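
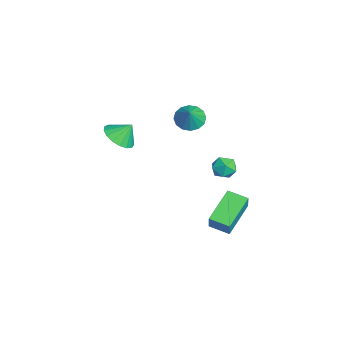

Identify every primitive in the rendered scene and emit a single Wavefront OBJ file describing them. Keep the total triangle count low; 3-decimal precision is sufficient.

v -0.252 2.477 -0.947
v 0.156 2.414 -0.08
v 0.302 3.359 -1.144
v 0.71 3.297 -0.277
v 1.19 1.403 -1.703
v 1.598 1.341 -0.836
v 1.744 2.286 -1.9
v 2.152 2.223 -1.033
v -4.209 1.214 1.988
v -3.593 1.176 1.511
v -3.531 1.106 2.872
v -3.638 1.569 1.593
v -3.835 1.867 1.781
v -4.133 1.99 2.024
v -4.451 1.905 2.258
v -4.704 1.635 2.419
v -4.825 1.252 2.465
v -4.781 0.86 2.383
v -4.583 0.562 2.195
v -4.285 0.439 1.951
v -3.967 0.524 1.718
v -3.714 0.793 1.556
v -2.402 -2.361 2.286
v -1.931 -2.972 2.731
v -2.358 -1.739 3.094
v -1.635 -2.738 2.534
v -1.514 -2.417 2.281
v -1.597 -2.084 2.029
v -1.864 -1.814 1.835
v -2.254 -1.67 1.746
v -2.679 -1.684 1.78
v -3.04 -1.853 1.93
v -3.255 -2.138 2.162
v -3.274 -2.475 2.422
v -3.094 -2.785 2.651
v -2.756 -2.999 2.797
v -2.336 -3.066 2.826
v 1.78 2.029 3.48
v 2.151 2.453 3.132
v 2.589 1.327 3.488
v 2.96 1.751 3.14
v 2.802 1.888 3.769
v 2.302 2.322 3.763
v 2.438 1.458 2.857
v 1.938 1.892 2.851
v 2.558 2.1 2.747
v 2.783 2.366 3.31
v 1.957 1.414 3.31
v 2.182 1.68 3.873
f 2 4 1
f 5 2 1
f 1 4 3
f 3 5 1
f 2 8 4
f 6 2 5
f 6 8 2
f 4 8 3
f 7 5 3
f 3 8 7
f 7 6 5
f 8 6 7
f 10 9 12
f 10 12 11
f 12 9 13
f 12 13 11
f 13 9 14
f 13 14 11
f 14 9 15
f 14 15 11
f 15 9 16
f 15 16 11
f 16 9 17
f 16 17 11
f 17 9 18
f 17 18 11
f 18 9 19
f 18 19 11
f 19 9 20
f 19 20 11
f 20 9 21
f 20 21 11
f 21 9 22
f 21 22 11
f 22 9 10
f 22 10 11
f 24 23 26
f 24 26 25
f 26 23 27
f 26 27 25
f 27 23 28
f 27 28 25
f 28 23 29
f 28 29 25
f 29 23 30
f 29 30 25
f 30 23 31
f 30 31 25
f 31 23 32
f 31 32 25
f 32 23 33
f 32 33 25
f 33 23 34
f 33 34 25
f 34 23 35
f 34 35 25
f 35 23 36
f 35 36 25
f 36 23 37
f 36 37 25
f 37 23 24
f 37 24 25
f 38 49 43
f 38 43 39
f 38 39 45
f 38 45 48
f 38 48 49
f 39 43 47
f 43 49 42
f 49 48 40
f 48 45 44
f 45 39 46
f 41 47 42
f 41 42 40
f 41 40 44
f 41 44 46
f 41 46 47
f 42 47 43
f 40 42 49
f 44 40 48
f 46 44 45
f 47 46 39



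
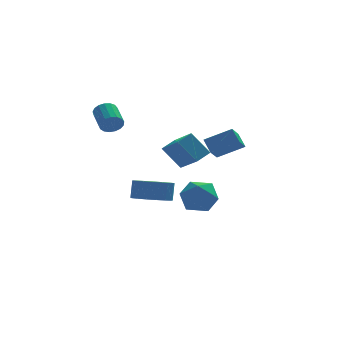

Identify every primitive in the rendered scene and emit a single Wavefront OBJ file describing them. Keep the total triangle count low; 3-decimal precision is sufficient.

v 1.827 1.864 -1.861
v 2.592 2.274 -2.657
v 1.788 0.186 -2.763
v 2.553 0.596 -3.559
v 2.902 0.406 -2.45
v 2.926 1.443 -1.893
v 1.454 1.017 -3.527
v 1.478 2.054 -2.97
v 2.362 1.751 -3.687
v 3.256 1.373 -3.021
v 1.124 1.087 -2.399
v 2.018 0.709 -1.733
v -1.017 -2.983 -1.107
v -0.079 -2.573 -1.379
v 0.076 -2.227 -0.326
v -0.863 -2.637 -0.053
v -0.405 -2.192 -1.457
v -0.25 -1.846 -0.403
v -0.871 -1.992 -1.454
v -0.716 -1.646 -0.4
v -1.371 -2.02 -1.372
v -1.216 -1.673 -0.318
v -1.79 -2.268 -1.229
v -1.635 -1.921 -0.175
v -2.032 -2.68 -1.058
v -1.877 -2.333 -0.004
v -2.041 -3.161 -0.898
v -1.887 -2.815 0.156
v -1.816 -3.602 -0.786
v -1.662 -3.256 0.267
v -1.408 -3.901 -0.748
v -1.253 -3.555 0.306
v -0.911 -3.99 -0.792
v -0.756 -3.643 0.262
v -0.437 -3.848 -0.908
v -0.283 -3.502 0.146
v -0.097 -3.508 -1.07
v 0.058 -3.162 -0.016
v 0.032 -3.048 -1.24
v 0.187 -2.702 -0.186
v 2.639 0.48 0.686
v 4.094 0.206 1.459
v 2.404 1.179 1.376
v 3.859 0.905 2.149
v 3.141 1.295 0.031
v 4.596 1.021 0.804
v 2.906 1.994 0.721
v 4.361 1.72 1.494
v 1.365 2.138 -0.901
v 1.954 0.539 0.088
v 0.434 2.589 0.384
v 1.022 0.991 1.373
v 2.158 2.669 -0.513
v 2.746 1.071 0.476
v 1.226 3.121 0.772
v 1.815 1.522 1.761
v -2.146 3.044 2.122
v -1.918 3.329 1.548
v -2.085 4.662 2.145
v -2.314 4.376 2.718
v -2.239 3.309 1.502
v -2.407 4.642 2.099
v -2.539 3.228 1.599
v -2.707 4.561 2.195
v -2.75 3.105 1.814
v -2.918 4.438 2.411
v -2.821 2.968 2.101
v -2.989 4.301 2.698
v -2.739 2.848 2.392
v -2.907 4.181 2.989
v -2.52 2.773 2.621
v -2.688 4.106 3.218
v -2.216 2.76 2.736
v -2.384 4.093 3.332
v -1.895 2.812 2.71
v -2.063 4.145 3.307
v -1.633 2.917 2.549
v -1.801 4.25 3.146
v -1.487 3.051 2.29
v -1.655 4.384 2.887
v -1.493 3.183 1.993
v -1.661 4.516 2.59
v -1.648 3.284 1.725
v -1.816 4.617 2.322
f 1 12 6
f 1 6 2
f 1 2 8
f 1 8 11
f 1 11 12
f 2 6 10
f 6 12 5
f 12 11 3
f 11 8 7
f 8 2 9
f 4 10 5
f 4 5 3
f 4 3 7
f 4 7 9
f 4 9 10
f 5 10 6
f 3 5 12
f 7 3 11
f 9 7 8
f 10 9 2
f 14 13 17
f 14 17 15
f 15 17 18
f 15 18 16
f 17 13 19
f 17 19 18
f 18 19 20
f 18 20 16
f 19 13 21
f 19 21 20
f 20 21 22
f 20 22 16
f 21 13 23
f 21 23 22
f 22 23 24
f 22 24 16
f 23 13 25
f 23 25 24
f 24 25 26
f 24 26 16
f 25 13 27
f 25 27 26
f 26 27 28
f 26 28 16
f 27 13 29
f 27 29 28
f 28 29 30
f 28 30 16
f 29 13 31
f 29 31 30
f 30 31 32
f 30 32 16
f 31 13 33
f 31 33 32
f 32 33 34
f 32 34 16
f 33 13 35
f 33 35 34
f 34 35 36
f 34 36 16
f 35 13 37
f 35 37 36
f 36 37 38
f 36 38 16
f 37 13 39
f 37 39 38
f 38 39 40
f 38 40 16
f 39 13 14
f 39 14 40
f 40 14 15
f 40 15 16
f 42 44 41
f 45 42 41
f 41 44 43
f 43 45 41
f 42 48 44
f 46 42 45
f 46 48 42
f 44 48 43
f 47 45 43
f 43 48 47
f 47 46 45
f 48 46 47
f 50 52 49
f 53 50 49
f 49 52 51
f 51 53 49
f 50 56 52
f 54 50 53
f 54 56 50
f 52 56 51
f 55 53 51
f 51 56 55
f 55 54 53
f 56 54 55
f 58 57 61
f 58 61 59
f 59 61 62
f 59 62 60
f 61 57 63
f 61 63 62
f 62 63 64
f 62 64 60
f 63 57 65
f 63 65 64
f 64 65 66
f 64 66 60
f 65 57 67
f 65 67 66
f 66 67 68
f 66 68 60
f 67 57 69
f 67 69 68
f 68 69 70
f 68 70 60
f 69 57 71
f 69 71 70
f 70 71 72
f 70 72 60
f 71 57 73
f 71 73 72
f 72 73 74
f 72 74 60
f 73 57 75
f 73 75 74
f 74 75 76
f 74 76 60
f 75 57 77
f 75 77 76
f 76 77 78
f 76 78 60
f 77 57 79
f 77 79 78
f 78 79 80
f 78 80 60
f 79 57 81
f 79 81 80
f 80 81 82
f 80 82 60
f 81 57 83
f 81 83 82
f 82 83 84
f 82 84 60
f 83 57 58
f 83 58 84
f 84 58 59
f 84 59 60



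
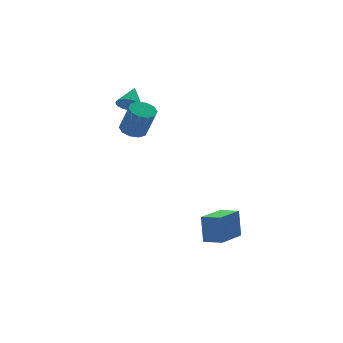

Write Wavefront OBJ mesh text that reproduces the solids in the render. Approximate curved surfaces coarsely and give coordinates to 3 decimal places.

v -0.045 1.639 3.252
v 0.454 1.312 3.129
v 0.565 2.301 3.968
v 0.467 1.481 2.961
v 0.402 1.674 2.839
v 0.269 1.862 2.779
v 0.087 2.016 2.791
v -0.114 2.112 2.873
v -0.305 2.137 3.013
v -0.456 2.086 3.19
v -0.545 1.967 3.376
v -0.558 1.798 3.543
v -0.492 1.604 3.666
v -0.359 1.417 3.725
v -0.178 1.263 3.713
v 0.023 1.166 3.631
v 0.214 1.141 3.491
v 0.366 1.193 3.314
v -0.418 0.434 2.254
v -0.068 -0.045 1.989
v 0.109 -0.673 3.362
v -0.242 -0.194 3.626
v 0.184 0.251 2.092
v 0.361 -0.378 3.465
v 0.206 0.617 2.257
v 0.382 -0.012 3.63
v -0.011 0.913 2.42
v 0.165 0.284 3.793
v -0.383 1.026 2.52
v -0.207 0.398 3.893
v -0.769 0.913 2.518
v -0.592 0.285 3.891
v -1.021 0.618 2.415
v -0.844 -0.011 3.788
v -1.042 0.252 2.25
v -0.866 -0.377 3.623
v -0.825 -0.044 2.087
v -0.649 -0.673 3.46
v -0.453 -0.158 1.987
v -0.277 -0.786 3.36
v 1.107 -4.952 -2.715
v 1.167 -4.632 -1.395
v 0.587 -4.221 -2.869
v 0.647 -3.901 -1.548
v 2.533 -3.999 -3.012
v 2.593 -3.679 -1.691
v 2.013 -3.268 -3.165
v 2.073 -2.948 -1.845
f 2 1 4
f 2 4 3
f 4 1 5
f 4 5 3
f 5 1 6
f 5 6 3
f 6 1 7
f 6 7 3
f 7 1 8
f 7 8 3
f 8 1 9
f 8 9 3
f 9 1 10
f 9 10 3
f 10 1 11
f 10 11 3
f 11 1 12
f 11 12 3
f 12 1 13
f 12 13 3
f 13 1 14
f 13 14 3
f 14 1 15
f 14 15 3
f 15 1 16
f 15 16 3
f 16 1 17
f 16 17 3
f 17 1 18
f 17 18 3
f 18 1 2
f 18 2 3
f 20 19 23
f 20 23 21
f 21 23 24
f 21 24 22
f 23 19 25
f 23 25 24
f 24 25 26
f 24 26 22
f 25 19 27
f 25 27 26
f 26 27 28
f 26 28 22
f 27 19 29
f 27 29 28
f 28 29 30
f 28 30 22
f 29 19 31
f 29 31 30
f 30 31 32
f 30 32 22
f 31 19 33
f 31 33 32
f 32 33 34
f 32 34 22
f 33 19 35
f 33 35 34
f 34 35 36
f 34 36 22
f 35 19 37
f 35 37 36
f 36 37 38
f 36 38 22
f 37 19 39
f 37 39 38
f 38 39 40
f 38 40 22
f 39 19 20
f 39 20 40
f 40 20 21
f 40 21 22
f 42 44 41
f 45 42 41
f 41 44 43
f 43 45 41
f 42 48 44
f 46 42 45
f 46 48 42
f 44 48 43
f 47 45 43
f 43 48 47
f 47 46 45
f 48 46 47



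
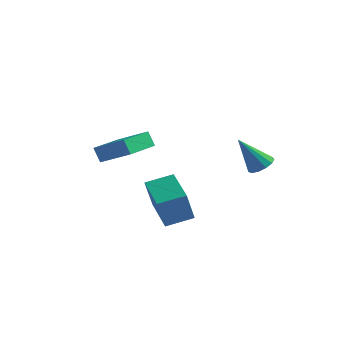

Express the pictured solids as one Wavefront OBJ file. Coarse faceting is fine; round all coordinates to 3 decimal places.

v 3.334 1.818 -0.502
v 3.816 1.254 -0.34
v 2.266 1.402 1.222
v 3.976 1.605 -0.156
v 3.932 2.025 -0.082
v 3.698 2.379 -0.141
v 3.349 2.555 -0.315
v 2.994 2.497 -0.548
v 2.748 2.223 -0.767
v 2.687 1.821 -0.902
v 2.832 1.418 -0.909
v 3.136 1.142 -0.788
v 3.503 1.081 -0.575
v -0.117 -3.349 -1.479
v -0.283 -3.883 0.222
v 0.983 -2.485 -1.101
v 0.818 -3.018 0.6
v 1.242 -4.922 -1.84
v 1.077 -5.455 -0.139
v 2.343 -4.057 -1.462
v 2.177 -4.591 0.239
v -3.05 -2.93 0.573
v -3.484 -2.758 1.366
v -2.703 -0.944 0.332
v -3.137 -0.772 1.125
v -1.363 -3.108 1.535
v -1.797 -2.936 2.328
v -1.016 -1.122 1.294
v -1.45 -0.95 2.087
f 2 1 4
f 2 4 3
f 4 1 5
f 4 5 3
f 5 1 6
f 5 6 3
f 6 1 7
f 6 7 3
f 7 1 8
f 7 8 3
f 8 1 9
f 8 9 3
f 9 1 10
f 9 10 3
f 10 1 11
f 10 11 3
f 11 1 12
f 11 12 3
f 12 1 13
f 12 13 3
f 13 1 2
f 13 2 3
f 15 17 14
f 18 15 14
f 14 17 16
f 16 18 14
f 15 21 17
f 19 15 18
f 19 21 15
f 17 21 16
f 20 18 16
f 16 21 20
f 20 19 18
f 21 19 20
f 23 25 22
f 26 23 22
f 22 25 24
f 24 26 22
f 23 29 25
f 27 23 26
f 27 29 23
f 25 29 24
f 28 26 24
f 24 29 28
f 28 27 26
f 29 27 28



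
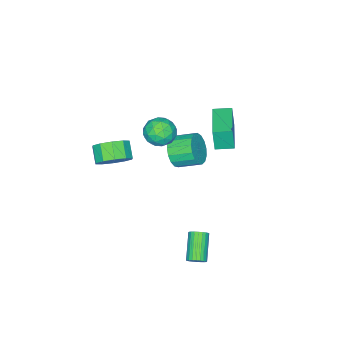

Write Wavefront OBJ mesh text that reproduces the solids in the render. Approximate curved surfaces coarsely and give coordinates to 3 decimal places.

v 1.574 4.334 -2.978
v 1.824 4.501 -2.579
v 0.757 3.813 -1.622
v 0.506 3.646 -2.022
v 1.7 4.649 -2.611
v 0.633 3.961 -1.654
v 1.557 4.748 -2.699
v 0.49 4.06 -1.742
v 1.417 4.785 -2.829
v 0.35 4.097 -1.872
v 1.3 4.753 -2.982
v 0.233 4.065 -2.025
v 1.225 4.657 -3.135
v 0.158 3.969 -2.178
v 1.203 4.512 -3.264
v 0.136 3.824 -2.307
v 1.238 4.34 -3.349
v 0.171 3.652 -2.392
v 1.323 4.167 -3.378
v 0.256 3.479 -2.421
v 1.447 4.019 -3.346
v 0.38 3.331 -2.389
v 1.59 3.92 -3.258
v 0.523 3.232 -2.301
v 1.73 3.883 -3.128
v 0.663 3.195 -2.171
v 1.847 3.915 -2.975
v 0.78 3.227 -2.018
v 1.922 4.011 -2.822
v 0.855 3.323 -1.865
v 1.944 4.156 -2.693
v 0.877 3.468 -1.736
v 1.909 4.328 -2.608
v 0.842 3.64 -1.651
v -3.051 1.865 2.682
v -3.044 1.72 3.934
v -3.625 2.616 2.772
v -3.618 2.472 4.024
v -1.402 3.108 2.816
v -1.395 2.964 4.068
v -1.976 3.86 2.906
v -1.969 3.715 4.158
v 1.167 -1.025 1.352
v 1.914 -1.059 1.922
v 1.4 -1.67 2.558
v 0.653 -1.635 1.988
v 1.583 -0.61 2.086
v 1.07 -1.221 2.722
v 1.094 -0.32 1.97
v 0.58 -0.93 2.606
v 0.632 -0.299 1.618
v 0.119 -0.909 2.254
v 0.374 -0.555 1.164
v -0.139 -1.165 1.8
v 0.42 -0.99 0.782
v -0.094 -1.601 1.418
v 0.75 -1.439 0.618
v 0.237 -2.05 1.254
v 1.24 -1.73 0.734
v 0.726 -2.34 1.37
v 1.701 -1.751 1.086
v 1.188 -2.361 1.722
v 1.959 -1.495 1.54
v 1.446 -2.105 2.176
v 0.136 1.707 3.889
v 0.657 1.13 3.493
v -0.657 0.65 4.387
v -0.136 0.073 3.991
v 0.16 0.532 4.672
v 0.65 1.185 4.364
v -0.65 0.595 3.516
v -0.16 1.248 3.208
v 0.171 0.442 3.263
v 0.671 0.403 3.977
v -0.671 1.377 3.903
v -0.171 1.338 4.617
v 0.466 1.511 3.647
v -0.466 0.269 4.233
v -0.292 0.539 4.633
v 0.014 0.199 4.4
v 0.462 1.544 4.159
v 0.768 1.204 3.926
v 0.476 0.853 4.619
v -0.768 0.576 3.954
v -0.462 0.236 3.721
v -0.014 1.581 3.48
v 0.292 1.241 3.247
v -0.476 0.927 3.261
v 0.487 0.768 3.279
v 0.021 0.146 3.572
v -0.281 0.453 3.293
v 0.007 0.837 3.112
v 0.781 0.745 3.699
v 0.315 0.124 3.992
v 0.488 0.394 4.392
v 0.777 0.778 4.211
v 0.495 0.341 3.563
v -0.315 1.656 3.888
v -0.781 1.035 4.181
v -0.777 1.002 3.669
v -0.488 1.386 3.488
v -0.021 1.634 4.308
v -0.487 1.012 4.601
v -0.007 0.943 4.768
v 0.281 1.327 4.587
v -0.495 1.439 4.317
v -1.674 0.496 0.847
v -1.309 0.984 0.158
v -1.821 2.052 0.643
v -2.186 1.564 1.333
v -1.705 0.864 0.005
v -2.216 1.932 0.49
v -2.093 0.66 0.045
v -2.604 1.728 0.53
v -2.385 0.419 0.268
v -2.897 1.487 0.754
v -2.514 0.195 0.625
v -3.026 1.263 1.11
v -2.451 0.04 1.032
v -2.963 1.108 1.518
v -2.21 -0.011 1.397
v -2.722 1.057 1.883
v -1.846 0.055 1.636
v -2.358 1.123 2.122
v -1.443 0.222 1.694
v -1.955 1.29 2.18
v -1.093 0.451 1.559
v -1.604 1.519 2.044
v -0.875 0.691 1.26
v -1.387 1.759 1.745
v -0.841 0.886 0.867
v -1.353 1.954 1.352
v -0.998 0.992 0.469
v -1.51 2.06 0.954
f 2 1 5
f 2 5 3
f 3 5 6
f 3 6 4
f 5 1 7
f 5 7 6
f 6 7 8
f 6 8 4
f 7 1 9
f 7 9 8
f 8 9 10
f 8 10 4
f 9 1 11
f 9 11 10
f 10 11 12
f 10 12 4
f 11 1 13
f 11 13 12
f 12 13 14
f 12 14 4
f 13 1 15
f 13 15 14
f 14 15 16
f 14 16 4
f 15 1 17
f 15 17 16
f 16 17 18
f 16 18 4
f 17 1 19
f 17 19 18
f 18 19 20
f 18 20 4
f 19 1 21
f 19 21 20
f 20 21 22
f 20 22 4
f 21 1 23
f 21 23 22
f 22 23 24
f 22 24 4
f 23 1 25
f 23 25 24
f 24 25 26
f 24 26 4
f 25 1 27
f 25 27 26
f 26 27 28
f 26 28 4
f 27 1 29
f 27 29 28
f 28 29 30
f 28 30 4
f 29 1 31
f 29 31 30
f 30 31 32
f 30 32 4
f 31 1 33
f 31 33 32
f 32 33 34
f 32 34 4
f 33 1 2
f 33 2 34
f 34 2 3
f 34 3 4
f 36 38 35
f 39 36 35
f 35 38 37
f 37 39 35
f 36 42 38
f 40 36 39
f 40 42 36
f 38 42 37
f 41 39 37
f 37 42 41
f 41 40 39
f 42 40 41
f 44 43 47
f 44 47 45
f 45 47 48
f 45 48 46
f 47 43 49
f 47 49 48
f 48 49 50
f 48 50 46
f 49 43 51
f 49 51 50
f 50 51 52
f 50 52 46
f 51 43 53
f 51 53 52
f 52 53 54
f 52 54 46
f 53 43 55
f 53 55 54
f 54 55 56
f 54 56 46
f 55 43 57
f 55 57 56
f 56 57 58
f 56 58 46
f 57 43 59
f 57 59 58
f 58 59 60
f 58 60 46
f 59 43 61
f 59 61 60
f 60 61 62
f 60 62 46
f 61 43 63
f 61 63 62
f 62 63 64
f 62 64 46
f 63 43 44
f 63 44 64
f 64 44 45
f 64 45 46
f 65 102 81
f 102 76 105
f 81 105 70
f 102 105 81
f 65 81 77
f 81 70 82
f 77 82 66
f 81 82 77
f 65 77 86
f 77 66 87
f 86 87 72
f 77 87 86
f 65 86 98
f 86 72 101
f 98 101 75
f 86 101 98
f 65 98 102
f 98 75 106
f 102 106 76
f 98 106 102
f 66 82 93
f 82 70 96
f 93 96 74
f 82 96 93
f 70 105 83
f 105 76 104
f 83 104 69
f 105 104 83
f 76 106 103
f 106 75 99
f 103 99 67
f 106 99 103
f 75 101 100
f 101 72 88
f 100 88 71
f 101 88 100
f 72 87 92
f 87 66 89
f 92 89 73
f 87 89 92
f 68 94 80
f 94 74 95
f 80 95 69
f 94 95 80
f 68 80 78
f 80 69 79
f 78 79 67
f 80 79 78
f 68 78 85
f 78 67 84
f 85 84 71
f 78 84 85
f 68 85 90
f 85 71 91
f 90 91 73
f 85 91 90
f 68 90 94
f 90 73 97
f 94 97 74
f 90 97 94
f 69 95 83
f 95 74 96
f 83 96 70
f 95 96 83
f 67 79 103
f 79 69 104
f 103 104 76
f 79 104 103
f 71 84 100
f 84 67 99
f 100 99 75
f 84 99 100
f 73 91 92
f 91 71 88
f 92 88 72
f 91 88 92
f 74 97 93
f 97 73 89
f 93 89 66
f 97 89 93
f 108 107 111
f 108 111 109
f 109 111 112
f 109 112 110
f 111 107 113
f 111 113 112
f 112 113 114
f 112 114 110
f 113 107 115
f 113 115 114
f 114 115 116
f 114 116 110
f 115 107 117
f 115 117 116
f 116 117 118
f 116 118 110
f 117 107 119
f 117 119 118
f 118 119 120
f 118 120 110
f 119 107 121
f 119 121 120
f 120 121 122
f 120 122 110
f 121 107 123
f 121 123 122
f 122 123 124
f 122 124 110
f 123 107 125
f 123 125 124
f 124 125 126
f 124 126 110
f 125 107 127
f 125 127 126
f 126 127 128
f 126 128 110
f 127 107 129
f 127 129 128
f 128 129 130
f 128 130 110
f 129 107 131
f 129 131 130
f 130 131 132
f 130 132 110
f 131 107 133
f 131 133 132
f 132 133 134
f 132 134 110
f 133 107 108
f 133 108 134
f 134 108 109
f 134 109 110



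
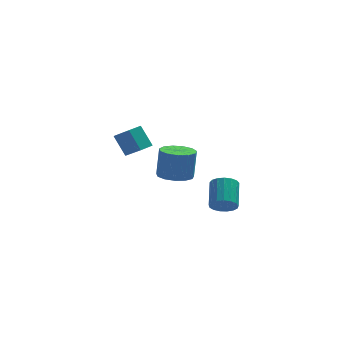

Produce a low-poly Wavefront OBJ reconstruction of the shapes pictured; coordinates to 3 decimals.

v -3.276 2.084 -3.553
v -3.811 2.806 -2.415
v -4.01 2.974 -4.463
v -4.546 3.696 -3.325
v -2.594 2.624 -3.575
v -3.13 3.346 -2.437
v -3.329 3.514 -4.485
v -3.864 4.236 -3.347
v -1.751 -0.004 -4.379
v -0.923 -0.546 -4.36
v -0.721 -0.179 -2.682
v -1.549 0.364 -2.701
v -0.768 -0.027 -4.493
v -0.566 0.34 -2.814
v -0.925 0.5 -4.589
v -0.723 0.867 -2.91
v -1.344 0.867 -4.619
v -1.142 1.234 -2.94
v -1.893 0.957 -4.572
v -1.69 1.324 -2.894
v -2.396 0.743 -4.465
v -2.194 1.11 -2.786
v -2.695 0.291 -4.33
v -2.493 0.658 -2.651
v -2.694 -0.254 -4.211
v -2.492 0.113 -2.532
v -2.394 -0.719 -4.145
v -2.192 -0.352 -2.467
v -1.89 -0.958 -4.154
v -1.687 -0.59 -2.475
v -1.341 -0.893 -4.234
v -1.139 -0.526 -2.556
v 0.129 -4.062 -4.247
v 0.365 -3.738 -4.881
v 0.627 -2.374 -4.087
v 0.391 -2.698 -3.453
v 0.012 -3.673 -4.877
v 0.274 -2.309 -4.083
v -0.314 -3.696 -4.729
v -0.052 -2.332 -3.935
v -0.538 -3.804 -4.471
v -0.277 -2.44 -3.676
v -0.61 -3.97 -4.161
v -0.349 -2.606 -3.367
v -0.512 -4.158 -3.871
v -0.251 -2.794 -3.077
v -0.268 -4.324 -3.667
v -0.006 -2.96 -2.873
v 0.068 -4.429 -3.596
v 0.329 -3.065 -2.802
v 0.418 -4.451 -3.674
v 0.679 -3.087 -2.88
v 0.701 -4.383 -3.884
v 0.963 -3.019 -3.089
v 0.854 -4.242 -4.176
v 1.115 -2.878 -3.382
v 0.84 -4.06 -4.485
v 1.102 -2.696 -3.691
v 0.664 -3.878 -4.74
v 0.926 -2.514 -3.945
f 2 4 1
f 5 2 1
f 1 4 3
f 3 5 1
f 2 8 4
f 6 2 5
f 6 8 2
f 4 8 3
f 7 5 3
f 3 8 7
f 7 6 5
f 8 6 7
f 10 9 13
f 10 13 11
f 11 13 14
f 11 14 12
f 13 9 15
f 13 15 14
f 14 15 16
f 14 16 12
f 15 9 17
f 15 17 16
f 16 17 18
f 16 18 12
f 17 9 19
f 17 19 18
f 18 19 20
f 18 20 12
f 19 9 21
f 19 21 20
f 20 21 22
f 20 22 12
f 21 9 23
f 21 23 22
f 22 23 24
f 22 24 12
f 23 9 25
f 23 25 24
f 24 25 26
f 24 26 12
f 25 9 27
f 25 27 26
f 26 27 28
f 26 28 12
f 27 9 29
f 27 29 28
f 28 29 30
f 28 30 12
f 29 9 31
f 29 31 30
f 30 31 32
f 30 32 12
f 31 9 10
f 31 10 32
f 32 10 11
f 32 11 12
f 34 33 37
f 34 37 35
f 35 37 38
f 35 38 36
f 37 33 39
f 37 39 38
f 38 39 40
f 38 40 36
f 39 33 41
f 39 41 40
f 40 41 42
f 40 42 36
f 41 33 43
f 41 43 42
f 42 43 44
f 42 44 36
f 43 33 45
f 43 45 44
f 44 45 46
f 44 46 36
f 45 33 47
f 45 47 46
f 46 47 48
f 46 48 36
f 47 33 49
f 47 49 48
f 48 49 50
f 48 50 36
f 49 33 51
f 49 51 50
f 50 51 52
f 50 52 36
f 51 33 53
f 51 53 52
f 52 53 54
f 52 54 36
f 53 33 55
f 53 55 54
f 54 55 56
f 54 56 36
f 55 33 57
f 55 57 56
f 56 57 58
f 56 58 36
f 57 33 59
f 57 59 58
f 58 59 60
f 58 60 36
f 59 33 34
f 59 34 60
f 60 34 35
f 60 35 36



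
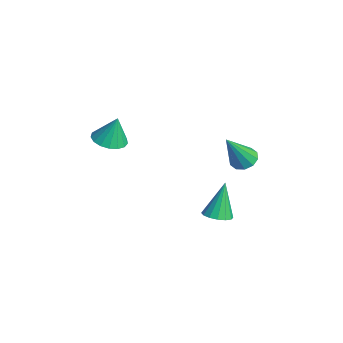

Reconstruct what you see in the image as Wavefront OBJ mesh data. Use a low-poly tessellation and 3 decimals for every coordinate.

v 1.829 1.058 -4.494
v 2.254 0.533 -4.217
v 1.351 1.602 -2.726
v 2.48 0.834 -4.249
v 2.531 1.196 -4.346
v 2.394 1.52 -4.483
v 2.105 1.721 -4.623
v 1.743 1.743 -4.728
v 1.404 1.582 -4.77
v 1.179 1.281 -4.738
v 1.128 0.919 -4.641
v 1.264 0.595 -4.504
v 1.553 0.394 -4.364
v 1.915 0.372 -4.259
v 0.785 -3.617 1.066
v 1.44 -3.129 0.868
v 0.935 -3.263 2.434
v 1.124 -2.882 0.839
v 0.73 -2.804 0.862
v 0.349 -2.911 0.932
v 0.068 -3.181 1.032
v -0.049 -3.55 1.141
v 0.025 -3.934 1.232
v 0.273 -4.246 1.285
v 0.639 -4.414 1.289
v 1.038 -4.399 1.241
v 1.379 -4.205 1.153
v 1.584 -3.876 1.046
v 1.606 -3.488 0.943
v 1.507 2.404 -1.161
v 2.176 2.602 -1.214
v 1.953 1.376 0.661
v 1.964 2.906 -0.99
v 1.578 3.018 -0.832
v 1.164 2.896 -0.8
v 0.881 2.586 -0.905
v 0.837 2.207 -1.109
v 1.049 1.903 -1.332
v 1.436 1.791 -1.49
v 1.85 1.913 -1.523
v 2.133 2.223 -1.417
f 2 1 4
f 2 4 3
f 4 1 5
f 4 5 3
f 5 1 6
f 5 6 3
f 6 1 7
f 6 7 3
f 7 1 8
f 7 8 3
f 8 1 9
f 8 9 3
f 9 1 10
f 9 10 3
f 10 1 11
f 10 11 3
f 11 1 12
f 11 12 3
f 12 1 13
f 12 13 3
f 13 1 14
f 13 14 3
f 14 1 2
f 14 2 3
f 16 15 18
f 16 18 17
f 18 15 19
f 18 19 17
f 19 15 20
f 19 20 17
f 20 15 21
f 20 21 17
f 21 15 22
f 21 22 17
f 22 15 23
f 22 23 17
f 23 15 24
f 23 24 17
f 24 15 25
f 24 25 17
f 25 15 26
f 25 26 17
f 26 15 27
f 26 27 17
f 27 15 28
f 27 28 17
f 28 15 29
f 28 29 17
f 29 15 16
f 29 16 17
f 31 30 33
f 31 33 32
f 33 30 34
f 33 34 32
f 34 30 35
f 34 35 32
f 35 30 36
f 35 36 32
f 36 30 37
f 36 37 32
f 37 30 38
f 37 38 32
f 38 30 39
f 38 39 32
f 39 30 40
f 39 40 32
f 40 30 41
f 40 41 32
f 41 30 31
f 41 31 32



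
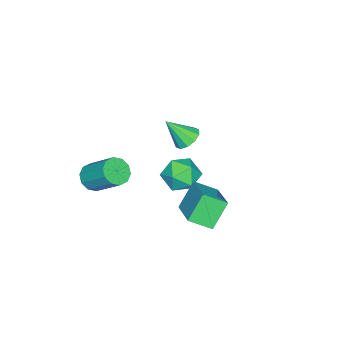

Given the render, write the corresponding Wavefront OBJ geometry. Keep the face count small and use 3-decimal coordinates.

v 2.53 -2.661 -1.498
v 3.028 -3.088 -1.094
v 3.228 -1.685 0.142
v 2.73 -1.259 -0.262
v 3.275 -2.839 -1.416
v 3.474 -1.436 -0.181
v 3.237 -2.523 -1.769
v 3.437 -1.12 -0.534
v 2.93 -2.259 -2.019
v 3.129 -0.856 -0.783
v 2.469 -2.149 -2.069
v 2.668 -0.746 -0.834
v 2.032 -2.235 -1.902
v 2.232 -0.832 -0.666
v 1.786 -2.484 -1.579
v 1.985 -1.081 -0.344
v 1.823 -2.8 -1.226
v 2.023 -1.397 0.009
v 2.131 -3.064 -0.977
v 2.33 -1.661 0.259
v 2.592 -3.174 -0.926
v 2.791 -1.771 0.309
v -2.477 0.274 -3.856
v -1.893 -0.002 -3
v -1.947 -1.158 -4.68
v -1.363 -1.434 -3.824
v -2.434 -1.459 -3.773
v -2.761 -0.573 -3.264
v -1.079 -0.587 -4.416
v -1.406 0.299 -3.907
v -1.029 -0.534 -3.346
v -1.866 -1.073 -2.949
v -1.974 -0.087 -4.731
v -2.811 -0.626 -4.334
v 0.819 1.313 1.774
v 1.484 1.331 1.525
v 1.281 0.447 2.946
v 1.431 1.672 1.797
v 1.145 1.875 2.06
v 0.734 1.864 2.214
v 0.356 1.643 2.199
v 0.154 1.295 2.022
v 0.206 0.955 1.75
v 0.492 0.752 1.487
v 0.903 0.763 1.333
v 1.282 0.984 1.348
v 1.392 1.963 -0.597
v 2.865 3.278 0.252
v 0.869 2.924 -1.18
v 2.342 4.24 -0.331
v 2.318 1.72 -1.829
v 3.791 3.036 -0.98
v 1.795 2.682 -2.412
v 3.268 3.997 -1.563
f 2 1 5
f 2 5 3
f 3 5 6
f 3 6 4
f 5 1 7
f 5 7 6
f 6 7 8
f 6 8 4
f 7 1 9
f 7 9 8
f 8 9 10
f 8 10 4
f 9 1 11
f 9 11 10
f 10 11 12
f 10 12 4
f 11 1 13
f 11 13 12
f 12 13 14
f 12 14 4
f 13 1 15
f 13 15 14
f 14 15 16
f 14 16 4
f 15 1 17
f 15 17 16
f 16 17 18
f 16 18 4
f 17 1 19
f 17 19 18
f 18 19 20
f 18 20 4
f 19 1 21
f 19 21 20
f 20 21 22
f 20 22 4
f 21 1 2
f 21 2 22
f 22 2 3
f 22 3 4
f 23 34 28
f 23 28 24
f 23 24 30
f 23 30 33
f 23 33 34
f 24 28 32
f 28 34 27
f 34 33 25
f 33 30 29
f 30 24 31
f 26 32 27
f 26 27 25
f 26 25 29
f 26 29 31
f 26 31 32
f 27 32 28
f 25 27 34
f 29 25 33
f 31 29 30
f 32 31 24
f 36 35 38
f 36 38 37
f 38 35 39
f 38 39 37
f 39 35 40
f 39 40 37
f 40 35 41
f 40 41 37
f 41 35 42
f 41 42 37
f 42 35 43
f 42 43 37
f 43 35 44
f 43 44 37
f 44 35 45
f 44 45 37
f 45 35 46
f 45 46 37
f 46 35 36
f 46 36 37
f 48 50 47
f 51 48 47
f 47 50 49
f 49 51 47
f 48 54 50
f 52 48 51
f 52 54 48
f 50 54 49
f 53 51 49
f 49 54 53
f 53 52 51
f 54 52 53



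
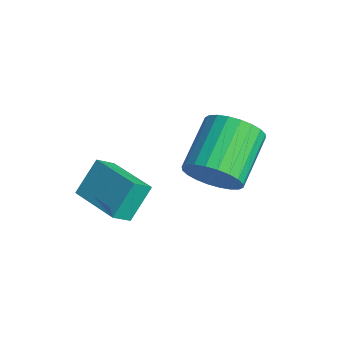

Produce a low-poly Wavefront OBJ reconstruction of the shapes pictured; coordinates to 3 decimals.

v 2.257 -1.786 1.34
v 3.046 -1.605 2.025
v 1.812 -0.154 3.064
v 1.023 -0.334 2.38
v 3.128 -1.326 1.732
v 1.894 0.126 2.771
v 3.077 -1.116 1.379
v 1.844 0.336 2.418
v 2.902 -1.008 1.02
v 1.668 0.443 2.059
v 2.628 -1.019 0.71
v 1.395 0.433 1.749
v 2.298 -1.146 0.496
v 1.064 0.305 1.535
v 1.962 -1.371 0.411
v 0.728 0.08 1.45
v 1.67 -1.659 0.467
v 0.436 -0.208 1.506
v 1.468 -1.966 0.656
v 0.234 -0.515 1.695
v 1.386 -2.246 0.949
v 0.152 -0.794 1.988
v 1.436 -2.456 1.302
v 0.203 -1.004 2.341
v 1.612 -2.563 1.661
v 0.378 -1.112 2.7
v 1.885 -2.553 1.971
v 0.652 -1.101 3.01
v 2.216 -2.425 2.185
v 0.982 -0.974 3.224
v 2.552 -2.2 2.27
v 1.318 -0.749 3.309
v 2.844 -1.912 2.214
v 1.61 -0.461 3.253
v -1.407 -5.031 -1.133
v -1.686 -4.114 0.059
v -1.553 -4.328 -1.708
v -1.833 -3.411 -0.516
v 0.553 -4.549 -1.044
v 0.273 -3.632 0.148
v 0.406 -3.846 -1.619
v 0.127 -2.929 -0.427
f 2 1 5
f 2 5 3
f 3 5 6
f 3 6 4
f 5 1 7
f 5 7 6
f 6 7 8
f 6 8 4
f 7 1 9
f 7 9 8
f 8 9 10
f 8 10 4
f 9 1 11
f 9 11 10
f 10 11 12
f 10 12 4
f 11 1 13
f 11 13 12
f 12 13 14
f 12 14 4
f 13 1 15
f 13 15 14
f 14 15 16
f 14 16 4
f 15 1 17
f 15 17 16
f 16 17 18
f 16 18 4
f 17 1 19
f 17 19 18
f 18 19 20
f 18 20 4
f 19 1 21
f 19 21 20
f 20 21 22
f 20 22 4
f 21 1 23
f 21 23 22
f 22 23 24
f 22 24 4
f 23 1 25
f 23 25 24
f 24 25 26
f 24 26 4
f 25 1 27
f 25 27 26
f 26 27 28
f 26 28 4
f 27 1 29
f 27 29 28
f 28 29 30
f 28 30 4
f 29 1 31
f 29 31 30
f 30 31 32
f 30 32 4
f 31 1 33
f 31 33 32
f 32 33 34
f 32 34 4
f 33 1 2
f 33 2 34
f 34 2 3
f 34 3 4
f 36 38 35
f 39 36 35
f 35 38 37
f 37 39 35
f 36 42 38
f 40 36 39
f 40 42 36
f 38 42 37
f 41 39 37
f 37 42 41
f 41 40 39
f 42 40 41



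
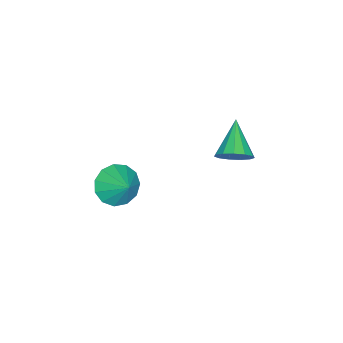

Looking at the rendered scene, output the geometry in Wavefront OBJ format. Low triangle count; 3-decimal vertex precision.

v 0.553 -3.708 -1.39
v 1.157 -3.523 -2.003
v 1.087 -2.932 -0.63
v 0.785 -3.201 -2.071
v 0.34 -3.041 -1.922
v -0.037 -3.092 -1.605
v -0.227 -3.339 -1.219
v -0.169 -3.703 -0.887
v 0.118 -4.069 -0.715
v 0.543 -4.32 -0.757
v 0.972 -4.377 -1
v 1.268 -4.222 -1.367
v 1.336 -3.903 -1.741
v 0.555 0.813 2.548
v 0.9 0.946 3.131
v -0.615 0.327 3.352
v 0.705 1.27 3.043
v 0.462 1.45 2.798
v 0.248 1.427 2.474
v 0.132 1.21 2.173
v 0.15 0.866 1.992
v 0.296 0.506 1.987
v 0.525 0.244 2.16
v 0.763 0.162 2.456
v 0.934 0.287 2.782
v 0.986 0.579 3.033
f 2 1 4
f 2 4 3
f 4 1 5
f 4 5 3
f 5 1 6
f 5 6 3
f 6 1 7
f 6 7 3
f 7 1 8
f 7 8 3
f 8 1 9
f 8 9 3
f 9 1 10
f 9 10 3
f 10 1 11
f 10 11 3
f 11 1 12
f 11 12 3
f 12 1 13
f 12 13 3
f 13 1 2
f 13 2 3
f 15 14 17
f 15 17 16
f 17 14 18
f 17 18 16
f 18 14 19
f 18 19 16
f 19 14 20
f 19 20 16
f 20 14 21
f 20 21 16
f 21 14 22
f 21 22 16
f 22 14 23
f 22 23 16
f 23 14 24
f 23 24 16
f 24 14 25
f 24 25 16
f 25 14 26
f 25 26 16
f 26 14 15
f 26 15 16



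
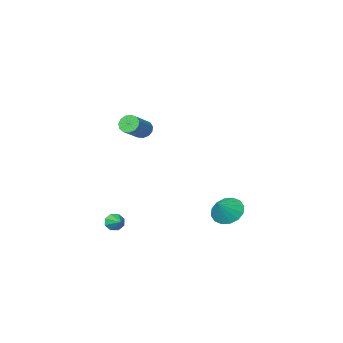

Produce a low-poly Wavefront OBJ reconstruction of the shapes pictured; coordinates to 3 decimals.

v 2.971 -2.591 -4.171
v 3.325 -2.442 -4.658
v 3.129 -1.589 -3.749
v 2.867 -2.34 -4.729
v 2.47 -2.385 -4.473
v 2.366 -2.551 -4.041
v 2.616 -2.74 -3.685
v 3.074 -2.843 -3.614
v 3.471 -2.798 -3.87
v 3.575 -2.632 -4.302
v 1.829 -1.357 3.226
v 2.184 -1.324 2.694
v 3.426 -0.671 3.563
v 3.071 -0.703 4.094
v 2.005 -1.012 2.716
v 3.246 -0.359 3.584
v 1.77 -0.809 2.899
v 3.011 -0.156 3.768
v 1.554 -0.78 3.186
v 2.795 -0.127 4.055
v 1.425 -0.934 3.486
v 2.666 -0.281 4.355
v 1.425 -1.222 3.703
v 2.666 -0.569 4.572
v 1.553 -1.553 3.768
v 2.794 -0.9 4.637
v 1.769 -1.821 3.661
v 3.01 -1.168 4.53
v 2.004 -1.942 3.416
v 3.245 -1.289 4.285
v 2.184 -1.877 3.11
v 3.425 -1.224 3.979
v 2.251 -1.647 2.841
v 3.492 -0.993 3.71
v -3.295 -0.632 -3.978
v -2.528 -0.776 -4.679
v -2.365 -0.228 -3.042
v -2.685 -0.26 -4.746
v -3.005 0.156 -4.607
v -3.404 0.361 -4.3
v -3.773 0.3 -3.906
v -4.014 -0.011 -3.531
v -4.063 -0.489 -3.276
v -3.906 -1.005 -3.209
v -3.585 -1.421 -3.348
v -3.187 -1.626 -3.656
v -2.818 -1.565 -4.05
v -2.576 -1.254 -4.424
f 2 1 4
f 2 4 3
f 4 1 5
f 4 5 3
f 5 1 6
f 5 6 3
f 6 1 7
f 6 7 3
f 7 1 8
f 7 8 3
f 8 1 9
f 8 9 3
f 9 1 10
f 9 10 3
f 10 1 2
f 10 2 3
f 12 11 15
f 12 15 13
f 13 15 16
f 13 16 14
f 15 11 17
f 15 17 16
f 16 17 18
f 16 18 14
f 17 11 19
f 17 19 18
f 18 19 20
f 18 20 14
f 19 11 21
f 19 21 20
f 20 21 22
f 20 22 14
f 21 11 23
f 21 23 22
f 22 23 24
f 22 24 14
f 23 11 25
f 23 25 24
f 24 25 26
f 24 26 14
f 25 11 27
f 25 27 26
f 26 27 28
f 26 28 14
f 27 11 29
f 27 29 28
f 28 29 30
f 28 30 14
f 29 11 31
f 29 31 30
f 30 31 32
f 30 32 14
f 31 11 33
f 31 33 32
f 32 33 34
f 32 34 14
f 33 11 12
f 33 12 34
f 34 12 13
f 34 13 14
f 36 35 38
f 36 38 37
f 38 35 39
f 38 39 37
f 39 35 40
f 39 40 37
f 40 35 41
f 40 41 37
f 41 35 42
f 41 42 37
f 42 35 43
f 42 43 37
f 43 35 44
f 43 44 37
f 44 35 45
f 44 45 37
f 45 35 46
f 45 46 37
f 46 35 47
f 46 47 37
f 47 35 48
f 47 48 37
f 48 35 36
f 48 36 37



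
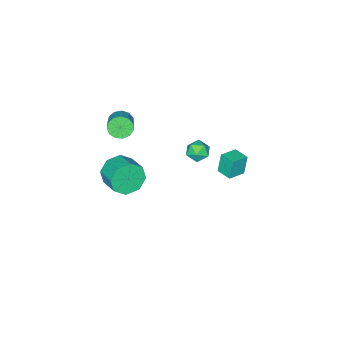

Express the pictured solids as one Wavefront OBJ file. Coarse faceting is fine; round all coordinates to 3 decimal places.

v -0.215 -4.532 -3.11
v 0.098 -4.958 -2.297
v 0.507 -3.854 -1.876
v 0.195 -3.428 -2.69
v 0.615 -4.947 -2.829
v 1.025 -3.844 -2.408
v 0.647 -4.693 -3.526
v 1.056 -3.59 -3.105
v 0.173 -4.345 -3.979
v 0.583 -3.241 -3.559
v -0.527 -4.106 -3.924
v -0.118 -3.002 -3.503
v -1.045 -4.116 -3.392
v -0.635 -3.013 -2.971
v -1.076 -4.37 -2.695
v -0.667 -3.267 -2.274
v -0.603 -4.719 -2.241
v -0.193 -3.615 -1.821
v 0.166 -3.865 1.786
v 0.655 -4.118 1.459
v 1.382 -3.449 2.027
v 0.894 -3.195 2.354
v 0.542 -3.834 1.269
v 1.269 -3.164 1.836
v 0.309 -3.559 1.242
v 1.037 -2.89 1.81
v 0.032 -3.381 1.389
v 0.759 -2.712 1.956
v -0.203 -3.357 1.661
v 0.524 -2.688 2.229
v -0.321 -3.494 1.973
v 0.407 -2.825 2.541
v -0.284 -3.749 2.226
v 0.444 -3.079 2.794
v -0.104 -4.04 2.339
v 0.624 -3.371 2.907
v 0.162 -4.276 2.277
v 0.889 -3.606 2.844
v 0.429 -4.381 2.058
v 1.156 -3.712 2.626
v 0.612 -4.322 1.754
v 1.34 -3.653 2.321
v -1.924 -0.102 -0.023
v -1.482 -0.433 -0.387
v -2.278 -1.027 0.387
v -1.836 -1.358 0.023
v -1.632 -0.976 0.524
v -1.414 -0.405 0.271
v -2.346 -1.055 -0.271
v -2.128 -0.484 -0.524
v -1.742 -1.022 -0.541
v -1.301 -0.973 -0.049
v -2.459 -0.487 0.049
v -2.018 -0.438 0.541
v -0.851 2.292 1.893
v -1.116 2.254 2.929
v -0.758 3.085 1.946
v -1.023 3.047 2.982
v 0.043 2.173 2.118
v -0.222 2.135 3.154
v 0.136 2.966 2.171
v -0.129 2.928 3.207
f 2 1 5
f 2 5 3
f 3 5 6
f 3 6 4
f 5 1 7
f 5 7 6
f 6 7 8
f 6 8 4
f 7 1 9
f 7 9 8
f 8 9 10
f 8 10 4
f 9 1 11
f 9 11 10
f 10 11 12
f 10 12 4
f 11 1 13
f 11 13 12
f 12 13 14
f 12 14 4
f 13 1 15
f 13 15 14
f 14 15 16
f 14 16 4
f 15 1 17
f 15 17 16
f 16 17 18
f 16 18 4
f 17 1 2
f 17 2 18
f 18 2 3
f 18 3 4
f 20 19 23
f 20 23 21
f 21 23 24
f 21 24 22
f 23 19 25
f 23 25 24
f 24 25 26
f 24 26 22
f 25 19 27
f 25 27 26
f 26 27 28
f 26 28 22
f 27 19 29
f 27 29 28
f 28 29 30
f 28 30 22
f 29 19 31
f 29 31 30
f 30 31 32
f 30 32 22
f 31 19 33
f 31 33 32
f 32 33 34
f 32 34 22
f 33 19 35
f 33 35 34
f 34 35 36
f 34 36 22
f 35 19 37
f 35 37 36
f 36 37 38
f 36 38 22
f 37 19 39
f 37 39 38
f 38 39 40
f 38 40 22
f 39 19 41
f 39 41 40
f 40 41 42
f 40 42 22
f 41 19 20
f 41 20 42
f 42 20 21
f 42 21 22
f 43 54 48
f 43 48 44
f 43 44 50
f 43 50 53
f 43 53 54
f 44 48 52
f 48 54 47
f 54 53 45
f 53 50 49
f 50 44 51
f 46 52 47
f 46 47 45
f 46 45 49
f 46 49 51
f 46 51 52
f 47 52 48
f 45 47 54
f 49 45 53
f 51 49 50
f 52 51 44
f 56 58 55
f 59 56 55
f 55 58 57
f 57 59 55
f 56 62 58
f 60 56 59
f 60 62 56
f 58 62 57
f 61 59 57
f 57 62 61
f 61 60 59
f 62 60 61



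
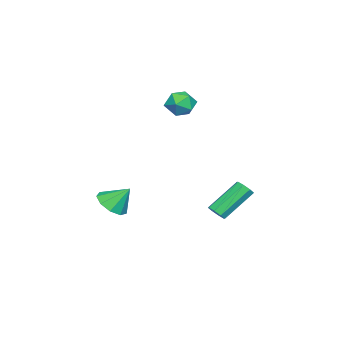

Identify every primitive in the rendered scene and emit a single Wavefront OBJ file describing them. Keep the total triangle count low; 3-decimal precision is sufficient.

v -0.076 -0.879 -2.403
v 0.33 -0.826 -2.083
v -0.837 0.132 -0.757
v -1.244 0.079 -1.077
v 0.294 -0.521 -2.336
v -0.873 0.438 -1.01
v 0.041 -0.425 -2.628
v -1.126 0.533 -1.302
v -0.281 -0.596 -2.788
v -1.448 0.363 -1.462
v -0.483 -0.932 -2.723
v -1.65 0.026 -1.397
v -0.447 -1.238 -2.47
v -1.614 -0.279 -1.144
v -0.194 -1.333 -2.178
v -1.361 -0.375 -0.852
v 0.128 -1.163 -2.018
v -1.039 -0.204 -0.692
v 3.938 -4.251 -0.716
v 4.387 -3.652 -1.138
v 3.782 -3.449 0.256
v 3.816 -3.604 -1.269
v 3.301 -3.858 -1.141
v 3.085 -4.297 -0.815
v 3.267 -4.714 -0.442
v 3.763 -4.914 -0.198
v 4.341 -4.804 -0.196
v 4.73 -4.435 -0.438
v 4.749 -3.98 -0.81
v -0.513 -2.386 4.561
v 0.081 -2.791 4.167
v -1.421 -2.949 3.773
v -0.827 -3.354 3.379
v -1.01 -3.547 4.155
v -0.449 -3.2 4.641
v -0.891 -2.54 3.299
v -0.33 -2.193 3.785
v -0.153 -2.887 3.386
v -0.226 -3.509 3.915
v -1.114 -2.231 4.025
v -1.187 -2.853 4.554
f 2 1 5
f 2 5 3
f 3 5 6
f 3 6 4
f 5 1 7
f 5 7 6
f 6 7 8
f 6 8 4
f 7 1 9
f 7 9 8
f 8 9 10
f 8 10 4
f 9 1 11
f 9 11 10
f 10 11 12
f 10 12 4
f 11 1 13
f 11 13 12
f 12 13 14
f 12 14 4
f 13 1 15
f 13 15 14
f 14 15 16
f 14 16 4
f 15 1 17
f 15 17 16
f 16 17 18
f 16 18 4
f 17 1 2
f 17 2 18
f 18 2 3
f 18 3 4
f 20 19 22
f 20 22 21
f 22 19 23
f 22 23 21
f 23 19 24
f 23 24 21
f 24 19 25
f 24 25 21
f 25 19 26
f 25 26 21
f 26 19 27
f 26 27 21
f 27 19 28
f 27 28 21
f 28 19 29
f 28 29 21
f 29 19 20
f 29 20 21
f 30 41 35
f 30 35 31
f 30 31 37
f 30 37 40
f 30 40 41
f 31 35 39
f 35 41 34
f 41 40 32
f 40 37 36
f 37 31 38
f 33 39 34
f 33 34 32
f 33 32 36
f 33 36 38
f 33 38 39
f 34 39 35
f 32 34 41
f 36 32 40
f 38 36 37
f 39 38 31



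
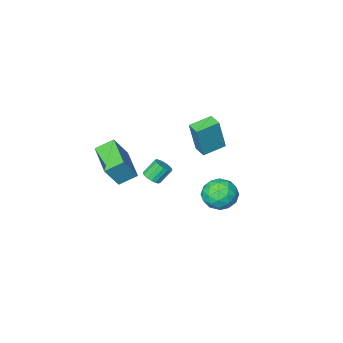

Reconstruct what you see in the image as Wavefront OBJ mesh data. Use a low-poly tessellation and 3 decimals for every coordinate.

v 3.08 -3.238 -1.793
v 2.155 -2.877 -1.232
v 3.608 -1.284 -2.18
v 2.684 -0.923 -1.618
v 3.916 -3.197 -0.442
v 2.992 -2.836 0.12
v 4.445 -1.243 -0.828
v 3.52 -0.882 -0.267
v 2.738 0.544 -0.84
v 3.161 0.55 -0.504
v 2.525 0.681 0.295
v 2.102 0.676 -0.04
v 3.131 0.798 -0.569
v 2.494 0.929 0.231
v 3.01 0.988 -0.696
v 2.374 1.119 0.104
v 2.828 1.077 -0.856
v 2.191 1.208 -0.056
v 2.624 1.043 -1.012
v 1.988 1.174 -0.213
v 2.447 0.896 -1.129
v 1.811 1.027 -0.329
v 2.337 0.668 -1.179
v 1.701 0.799 -0.38
v 2.318 0.411 -1.152
v 1.682 0.542 -0.353
v 2.396 0.186 -1.053
v 1.76 0.317 -0.254
v 2.552 0.042 -0.906
v 1.916 0.173 -0.106
v 2.751 0.013 -0.743
v 2.114 0.144 0.057
v 2.946 0.107 -0.602
v 2.31 0.238 0.197
v 3.095 0.3 -0.516
v 2.458 0.431 0.283
v -2.215 1.029 -3.671
v -1.409 1.266 -4.303
v -1.411 -0.386 -3.177
v -0.605 -0.149 -3.809
v -0.792 0.434 -2.954
v -1.289 1.309 -3.259
v -1.531 -0.429 -4.221
v -2.028 0.446 -4.526
v -0.986 0.365 -4.643
v -0.529 0.898 -3.86
v -2.291 -0.018 -3.62
v -1.834 0.515 -2.837
v -1.882 1.272 -4.03
v -0.938 -0.392 -3.45
v -1.047 -0.049 -2.947
v -0.573 0.09 -3.319
v -1.812 1.297 -3.417
v -1.338 1.436 -3.789
v -0.975 0.947 -2.996
v -1.482 -0.556 -3.691
v -1.008 -0.417 -4.063
v -2.247 0.79 -4.161
v -1.773 0.929 -4.533
v -1.845 -0.067 -4.484
v -1.16 0.882 -4.602
v -0.688 0.05 -4.311
v -1.232 -0.114 -4.553
v -1.524 0.4 -4.733
v -0.892 1.195 -4.142
v -0.419 0.363 -3.851
v -0.529 0.706 -3.349
v -0.821 1.22 -3.528
v -0.643 0.665 -4.341
v -2.401 0.517 -3.629
v -1.928 -0.315 -3.338
v -1.999 -0.34 -3.952
v -2.291 0.174 -4.131
v -2.132 0.83 -3.169
v -1.66 -0.002 -2.878
v -1.296 0.48 -2.747
v -1.588 0.994 -2.927
v -2.177 0.215 -3.139
v -4.263 -4.288 -3.237
v -3.782 -4.228 -1.173
v -4.22 -3.43 -3.272
v -3.739 -3.37 -1.208
v -2.901 -4.37 -3.552
v -2.42 -4.31 -1.488
v -2.858 -3.512 -3.587
v -2.377 -3.452 -1.523
f 2 4 1
f 5 2 1
f 1 4 3
f 3 5 1
f 2 8 4
f 6 2 5
f 6 8 2
f 4 8 3
f 7 5 3
f 3 8 7
f 7 6 5
f 8 6 7
f 10 9 13
f 10 13 11
f 11 13 14
f 11 14 12
f 13 9 15
f 13 15 14
f 14 15 16
f 14 16 12
f 15 9 17
f 15 17 16
f 16 17 18
f 16 18 12
f 17 9 19
f 17 19 18
f 18 19 20
f 18 20 12
f 19 9 21
f 19 21 20
f 20 21 22
f 20 22 12
f 21 9 23
f 21 23 22
f 22 23 24
f 22 24 12
f 23 9 25
f 23 25 24
f 24 25 26
f 24 26 12
f 25 9 27
f 25 27 26
f 26 27 28
f 26 28 12
f 27 9 29
f 27 29 28
f 28 29 30
f 28 30 12
f 29 9 31
f 29 31 30
f 30 31 32
f 30 32 12
f 31 9 33
f 31 33 32
f 32 33 34
f 32 34 12
f 33 9 35
f 33 35 34
f 34 35 36
f 34 36 12
f 35 9 10
f 35 10 36
f 36 10 11
f 36 11 12
f 37 74 53
f 74 48 77
f 53 77 42
f 74 77 53
f 37 53 49
f 53 42 54
f 49 54 38
f 53 54 49
f 37 49 58
f 49 38 59
f 58 59 44
f 49 59 58
f 37 58 70
f 58 44 73
f 70 73 47
f 58 73 70
f 37 70 74
f 70 47 78
f 74 78 48
f 70 78 74
f 38 54 65
f 54 42 68
f 65 68 46
f 54 68 65
f 42 77 55
f 77 48 76
f 55 76 41
f 77 76 55
f 48 78 75
f 78 47 71
f 75 71 39
f 78 71 75
f 47 73 72
f 73 44 60
f 72 60 43
f 73 60 72
f 44 59 64
f 59 38 61
f 64 61 45
f 59 61 64
f 40 66 52
f 66 46 67
f 52 67 41
f 66 67 52
f 40 52 50
f 52 41 51
f 50 51 39
f 52 51 50
f 40 50 57
f 50 39 56
f 57 56 43
f 50 56 57
f 40 57 62
f 57 43 63
f 62 63 45
f 57 63 62
f 40 62 66
f 62 45 69
f 66 69 46
f 62 69 66
f 41 67 55
f 67 46 68
f 55 68 42
f 67 68 55
f 39 51 75
f 51 41 76
f 75 76 48
f 51 76 75
f 43 56 72
f 56 39 71
f 72 71 47
f 56 71 72
f 45 63 64
f 63 43 60
f 64 60 44
f 63 60 64
f 46 69 65
f 69 45 61
f 65 61 38
f 69 61 65
f 80 82 79
f 83 80 79
f 79 82 81
f 81 83 79
f 80 86 82
f 84 80 83
f 84 86 80
f 82 86 81
f 85 83 81
f 81 86 85
f 85 84 83
f 86 84 85



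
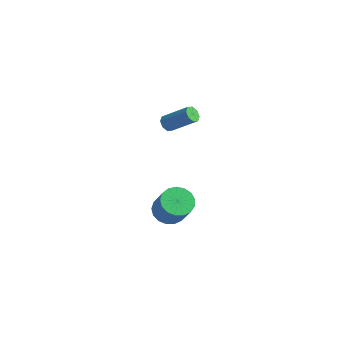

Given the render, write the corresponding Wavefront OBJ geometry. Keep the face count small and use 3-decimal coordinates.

v -4.61 -2.269 2.354
v -4.262 -2.241 1.93
v -2.882 -1.663 3.101
v -3.23 -1.691 3.526
v -4.467 -1.879 1.994
v -3.087 -1.301 3.165
v -4.757 -1.746 2.269
v -3.377 -1.168 3.44
v -4.96 -1.919 2.594
v -3.58 -1.341 3.765
v -4.958 -2.297 2.779
v -3.578 -1.719 3.95
v -4.753 -2.659 2.715
v -3.373 -2.081 3.886
v -4.463 -2.792 2.44
v -3.083 -2.214 3.611
v -4.26 -2.619 2.115
v -2.88 -2.041 3.286
v -4.214 -2.562 -4.724
v -3.358 -2.448 -5.246
v -2.309 -2.863 -3.619
v -3.166 -2.978 -3.096
v -3.449 -2.005 -5.075
v -2.4 -2.421 -3.447
v -3.715 -1.69 -4.823
v -2.666 -2.105 -3.195
v -4.096 -1.575 -4.548
v -3.047 -1.99 -2.921
v -4.504 -1.686 -4.313
v -3.455 -2.101 -2.686
v -4.845 -1.998 -4.173
v -3.797 -2.413 -2.546
v -5.042 -2.439 -4.159
v -3.994 -2.854 -2.531
v -5.05 -2.908 -4.274
v -4.001 -3.324 -2.646
v -4.866 -3.298 -4.492
v -3.817 -3.714 -2.865
v -4.533 -3.52 -4.763
v -3.484 -3.936 -3.136
v -4.127 -3.522 -5.025
v -3.078 -3.938 -3.398
v -3.741 -3.304 -5.218
v -2.692 -3.72 -3.591
v -3.463 -2.917 -5.298
v -2.414 -3.332 -3.671
f 2 1 5
f 2 5 3
f 3 5 6
f 3 6 4
f 5 1 7
f 5 7 6
f 6 7 8
f 6 8 4
f 7 1 9
f 7 9 8
f 8 9 10
f 8 10 4
f 9 1 11
f 9 11 10
f 10 11 12
f 10 12 4
f 11 1 13
f 11 13 12
f 12 13 14
f 12 14 4
f 13 1 15
f 13 15 14
f 14 15 16
f 14 16 4
f 15 1 17
f 15 17 16
f 16 17 18
f 16 18 4
f 17 1 2
f 17 2 18
f 18 2 3
f 18 3 4
f 20 19 23
f 20 23 21
f 21 23 24
f 21 24 22
f 23 19 25
f 23 25 24
f 24 25 26
f 24 26 22
f 25 19 27
f 25 27 26
f 26 27 28
f 26 28 22
f 27 19 29
f 27 29 28
f 28 29 30
f 28 30 22
f 29 19 31
f 29 31 30
f 30 31 32
f 30 32 22
f 31 19 33
f 31 33 32
f 32 33 34
f 32 34 22
f 33 19 35
f 33 35 34
f 34 35 36
f 34 36 22
f 35 19 37
f 35 37 36
f 36 37 38
f 36 38 22
f 37 19 39
f 37 39 38
f 38 39 40
f 38 40 22
f 39 19 41
f 39 41 40
f 40 41 42
f 40 42 22
f 41 19 43
f 41 43 42
f 42 43 44
f 42 44 22
f 43 19 45
f 43 45 44
f 44 45 46
f 44 46 22
f 45 19 20
f 45 20 46
f 46 20 21
f 46 21 22



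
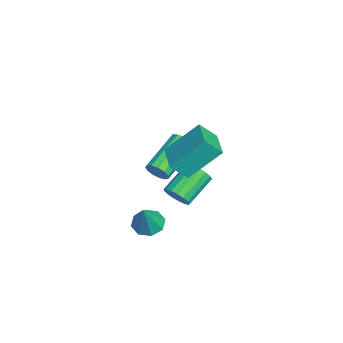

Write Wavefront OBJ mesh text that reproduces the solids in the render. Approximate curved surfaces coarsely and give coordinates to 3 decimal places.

v 3.136 1.443 1.938
v 3.233 0.743 2.66
v 2.95 2.78 3.26
v 3.048 2.08 3.982
v 4.552 1.64 1.938
v 4.65 0.94 2.66
v 4.367 2.977 3.26
v 4.464 2.277 3.982
v 2.543 0.439 0.835
v 2.838 0.487 1.296
v 1.372 1.508 2.127
v 1.077 1.461 1.665
v 2.909 0.732 1.122
v 1.444 1.753 1.952
v 2.865 0.885 0.855
v 1.399 1.906 1.686
v 2.718 0.896 0.583
v 1.252 1.917 1.414
v 2.516 0.762 0.39
v 1.05 1.783 1.221
v 2.322 0.526 0.338
v 0.856 1.547 1.169
v 2.198 0.262 0.444
v 0.733 1.283 1.275
v 2.184 0.055 0.674
v 0.718 1.076 1.505
v 2.284 -0.03 0.955
v 0.818 0.991 1.786
v 2.466 0.033 1.197
v 1 1.054 2.028
v 2.672 0.226 1.325
v 1.207 1.247 2.156
v 3.406 0.086 -1.582
v 3.887 -0.301 -1.912
v 4.174 -0.106 -0.238
v 4.011 0.221 -1.908
v 3.78 0.663 -1.713
v 3.33 0.768 -1.441
v 2.925 0.473 -1.252
v 2.801 -0.049 -1.256
v 3.032 -0.491 -1.451
v 3.482 -0.595 -1.723
v 0.474 1.214 -2.181
v 0.947 1.671 -2.12
v -0.061 2.602 -1.278
v -0.534 2.146 -1.339
v 0.798 1.751 -2.386
v -0.21 2.682 -1.545
v 0.575 1.709 -2.606
v -0.433 2.64 -1.765
v 0.329 1.553 -2.729
v -0.679 2.484 -1.887
v 0.117 1.32 -2.726
v -0.892 2.251 -1.884
v -0.014 1.062 -2.598
v -1.023 1.993 -1.756
v -0.033 0.84 -2.374
v -1.042 1.771 -1.532
v 0.064 0.703 -2.107
v -0.944 1.634 -1.265
v 0.255 0.683 -1.856
v -0.753 1.614 -1.014
v 0.497 0.786 -1.68
v -0.512 1.717 -0.838
v 0.733 0.986 -1.618
v -0.275 1.917 -0.777
v 0.91 1.239 -1.686
v -0.098 2.17 -0.844
v 0.987 1.486 -1.867
v -0.021 2.417 -1.025
f 2 4 1
f 5 2 1
f 1 4 3
f 3 5 1
f 2 8 4
f 6 2 5
f 6 8 2
f 4 8 3
f 7 5 3
f 3 8 7
f 7 6 5
f 8 6 7
f 10 9 13
f 10 13 11
f 11 13 14
f 11 14 12
f 13 9 15
f 13 15 14
f 14 15 16
f 14 16 12
f 15 9 17
f 15 17 16
f 16 17 18
f 16 18 12
f 17 9 19
f 17 19 18
f 18 19 20
f 18 20 12
f 19 9 21
f 19 21 20
f 20 21 22
f 20 22 12
f 21 9 23
f 21 23 22
f 22 23 24
f 22 24 12
f 23 9 25
f 23 25 24
f 24 25 26
f 24 26 12
f 25 9 27
f 25 27 26
f 26 27 28
f 26 28 12
f 27 9 29
f 27 29 28
f 28 29 30
f 28 30 12
f 29 9 31
f 29 31 30
f 30 31 32
f 30 32 12
f 31 9 10
f 31 10 32
f 32 10 11
f 32 11 12
f 34 33 36
f 34 36 35
f 36 33 37
f 36 37 35
f 37 33 38
f 37 38 35
f 38 33 39
f 38 39 35
f 39 33 40
f 39 40 35
f 40 33 41
f 40 41 35
f 41 33 42
f 41 42 35
f 42 33 34
f 42 34 35
f 44 43 47
f 44 47 45
f 45 47 48
f 45 48 46
f 47 43 49
f 47 49 48
f 48 49 50
f 48 50 46
f 49 43 51
f 49 51 50
f 50 51 52
f 50 52 46
f 51 43 53
f 51 53 52
f 52 53 54
f 52 54 46
f 53 43 55
f 53 55 54
f 54 55 56
f 54 56 46
f 55 43 57
f 55 57 56
f 56 57 58
f 56 58 46
f 57 43 59
f 57 59 58
f 58 59 60
f 58 60 46
f 59 43 61
f 59 61 60
f 60 61 62
f 60 62 46
f 61 43 63
f 61 63 62
f 62 63 64
f 62 64 46
f 63 43 65
f 63 65 64
f 64 65 66
f 64 66 46
f 65 43 67
f 65 67 66
f 66 67 68
f 66 68 46
f 67 43 69
f 67 69 68
f 68 69 70
f 68 70 46
f 69 43 44
f 69 44 70
f 70 44 45
f 70 45 46



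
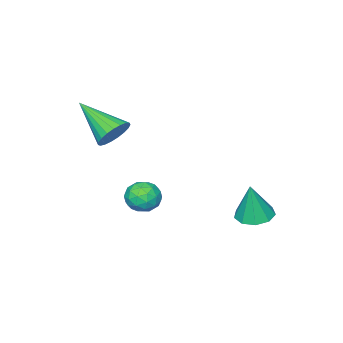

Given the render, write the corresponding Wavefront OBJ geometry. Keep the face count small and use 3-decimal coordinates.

v 0.599 0.236 3.006
v 0.997 -0.086 2.431
v 0.741 -1.496 4.074
v 1.23 0.043 2.609
v 1.354 0.205 2.856
v 1.347 0.373 3.128
v 1.21 0.517 3.38
v 0.969 0.612 3.566
v 0.663 0.643 3.656
v 0.346 0.603 3.634
v 0.073 0.499 3.502
v -0.109 0.35 3.285
v -0.169 0.182 3.02
v -0.096 0.022 2.752
v 0.097 -0.1 2.528
v 0.377 -0.164 2.386
v 0.696 -0.159 2.352
v -0.846 0.464 -0.681
v -0.375 -0.06 -1.012
v -1.825 -0.02 -1.308
v -1.354 -0.544 -1.639
v -1.51 -0.587 -0.878
v -0.906 -0.288 -0.49
v -1.294 0.208 -1.83
v -0.69 0.507 -1.442
v -0.652 -0.218 -1.722
v -0.786 -0.709 -1.134
v -1.414 0.629 -1.186
v -1.548 0.138 -0.598
v -0.525 0.245 -0.791
v -1.675 -0.325 -1.529
v -1.767 -0.35 -1.082
v -1.49 -0.658 -1.276
v -0.837 0.11 -0.485
v -0.56 -0.198 -0.679
v -1.227 -0.508 -0.601
v -1.64 0.118 -1.641
v -1.363 -0.19 -1.835
v -0.71 0.578 -1.044
v -0.433 0.27 -1.238
v -0.973 0.428 -1.719
v -0.411 -0.156 -1.403
v -0.986 -0.441 -1.772
v -0.951 0.001 -1.884
v -0.595 0.177 -1.656
v -0.489 -0.445 -1.057
v -1.064 -0.73 -1.426
v -1.157 -0.755 -0.979
v -0.801 -0.579 -0.751
v -0.652 -0.538 -1.475
v -1.136 0.65 -0.894
v -1.711 0.365 -1.263
v -1.399 0.499 -1.569
v -1.043 0.675 -1.341
v -1.214 0.361 -0.548
v -1.789 0.076 -0.917
v -1.605 -0.257 -0.664
v -1.249 -0.081 -0.436
v -1.548 0.458 -0.845
v -3.044 3.941 -1.261
v -2.495 4.498 -1.37
v -2.736 3.959 0.381
v -2.976 4.727 -1.282
v -3.489 4.589 -1.184
v -3.794 4.147 -1.122
v -3.748 3.608 -1.125
v -3.372 3.225 -1.191
v -2.843 3.177 -1.29
v -2.408 3.486 -1.375
v -2.271 4.008 -1.407
f 2 1 4
f 2 4 3
f 4 1 5
f 4 5 3
f 5 1 6
f 5 6 3
f 6 1 7
f 6 7 3
f 7 1 8
f 7 8 3
f 8 1 9
f 8 9 3
f 9 1 10
f 9 10 3
f 10 1 11
f 10 11 3
f 11 1 12
f 11 12 3
f 12 1 13
f 12 13 3
f 13 1 14
f 13 14 3
f 14 1 15
f 14 15 3
f 15 1 16
f 15 16 3
f 16 1 17
f 16 17 3
f 17 1 2
f 17 2 3
f 18 55 34
f 55 29 58
f 34 58 23
f 55 58 34
f 18 34 30
f 34 23 35
f 30 35 19
f 34 35 30
f 18 30 39
f 30 19 40
f 39 40 25
f 30 40 39
f 18 39 51
f 39 25 54
f 51 54 28
f 39 54 51
f 18 51 55
f 51 28 59
f 55 59 29
f 51 59 55
f 19 35 46
f 35 23 49
f 46 49 27
f 35 49 46
f 23 58 36
f 58 29 57
f 36 57 22
f 58 57 36
f 29 59 56
f 59 28 52
f 56 52 20
f 59 52 56
f 28 54 53
f 54 25 41
f 53 41 24
f 54 41 53
f 25 40 45
f 40 19 42
f 45 42 26
f 40 42 45
f 21 47 33
f 47 27 48
f 33 48 22
f 47 48 33
f 21 33 31
f 33 22 32
f 31 32 20
f 33 32 31
f 21 31 38
f 31 20 37
f 38 37 24
f 31 37 38
f 21 38 43
f 38 24 44
f 43 44 26
f 38 44 43
f 21 43 47
f 43 26 50
f 47 50 27
f 43 50 47
f 22 48 36
f 48 27 49
f 36 49 23
f 48 49 36
f 20 32 56
f 32 22 57
f 56 57 29
f 32 57 56
f 24 37 53
f 37 20 52
f 53 52 28
f 37 52 53
f 26 44 45
f 44 24 41
f 45 41 25
f 44 41 45
f 27 50 46
f 50 26 42
f 46 42 19
f 50 42 46
f 61 60 63
f 61 63 62
f 63 60 64
f 63 64 62
f 64 60 65
f 64 65 62
f 65 60 66
f 65 66 62
f 66 60 67
f 66 67 62
f 67 60 68
f 67 68 62
f 68 60 69
f 68 69 62
f 69 60 70
f 69 70 62
f 70 60 61
f 70 61 62



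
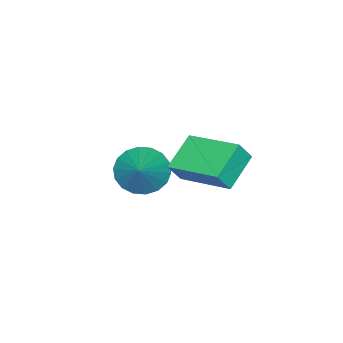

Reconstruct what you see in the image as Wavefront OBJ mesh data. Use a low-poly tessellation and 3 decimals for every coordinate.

v 0.553 -1.299 -1.613
v 1.225 -1.974 -1.917
v 1.727 -0.601 -0.567
v 1.283 -1.64 -2.205
v 1.196 -1.238 -2.376
v 0.982 -0.849 -2.396
v 0.683 -0.548 -2.26
v 0.358 -0.396 -1.997
v 0.072 -0.423 -1.657
v -0.119 -0.623 -1.309
v -0.177 -0.958 -1.02
v -0.091 -1.359 -0.849
v 0.123 -1.749 -0.83
v 0.422 -2.05 -0.965
v 0.747 -2.201 -1.229
v 1.034 -2.175 -1.568
v 0.724 1.254 0.791
v 1.133 1.015 1.532
v 0.951 3.322 1.331
v 1.36 3.084 2.073
v 2.06 1.296 0.067
v 2.469 1.058 0.809
v 2.287 3.365 0.608
v 2.696 3.126 1.349
f 2 1 4
f 2 4 3
f 4 1 5
f 4 5 3
f 5 1 6
f 5 6 3
f 6 1 7
f 6 7 3
f 7 1 8
f 7 8 3
f 8 1 9
f 8 9 3
f 9 1 10
f 9 10 3
f 10 1 11
f 10 11 3
f 11 1 12
f 11 12 3
f 12 1 13
f 12 13 3
f 13 1 14
f 13 14 3
f 14 1 15
f 14 15 3
f 15 1 16
f 15 16 3
f 16 1 2
f 16 2 3
f 18 20 17
f 21 18 17
f 17 20 19
f 19 21 17
f 18 24 20
f 22 18 21
f 22 24 18
f 20 24 19
f 23 21 19
f 19 24 23
f 23 22 21
f 24 22 23



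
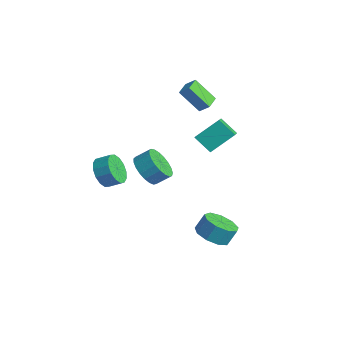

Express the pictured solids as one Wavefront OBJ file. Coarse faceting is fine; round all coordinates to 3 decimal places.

v 2.925 -4.183 3.347
v 3.594 -3.91 2.571
v 4.024 -3.185 3.197
v 3.355 -3.457 3.973
v 3.252 -3.643 2.496
v 3.682 -2.917 3.121
v 2.854 -3.468 2.567
v 3.283 -2.743 3.193
v 2.468 -3.418 2.774
v 2.897 -2.692 3.399
v 2.161 -3.499 3.079
v 2.59 -2.774 3.705
v 1.986 -3.699 3.431
v 2.415 -2.973 4.057
v 1.973 -3.983 3.769
v 2.403 -3.257 4.394
v 2.126 -4.301 4.033
v 2.555 -3.575 4.659
v 2.416 -4.598 4.179
v 2.846 -3.873 4.804
v 2.795 -4.824 4.181
v 3.224 -4.099 4.807
v 3.196 -4.939 4.039
v 3.625 -4.214 4.664
v 3.55 -4.923 3.777
v 3.98 -4.198 4.403
v 3.796 -4.78 3.441
v 4.226 -4.054 4.067
v 3.892 -4.532 3.089
v 4.322 -3.807 3.714
v 3.82 -4.225 2.781
v 4.25 -3.499 3.407
v 3.043 0.112 -3.78
v 4.103 -0.179 -3.734
v 4.217 0.397 -2.734
v 3.157 0.688 -2.78
v 4.031 0.474 -4.101
v 4.145 1.05 -3.101
v 3.497 0.957 -4.318
v 3.611 1.533 -3.318
v 2.75 1.045 -4.284
v 2.865 1.621 -3.283
v 2.141 0.697 -4.013
v 2.255 1.272 -3.013
v 1.953 0.075 -3.634
v 2.068 0.65 -2.633
v 2.276 -0.53 -3.323
v 2.39 0.046 -2.322
v 2.957 -0.834 -3.226
v 3.071 -0.258 -2.225
v 3.679 -0.695 -3.388
v 3.793 -0.12 -2.388
v -0.652 1.534 2.02
v 0.496 0.594 2.87
v -0.312 2.957 3.135
v 0.836 2.017 3.985
v 0.324 1.963 1.175
v 1.472 1.023 2.025
v 0.664 3.386 2.29
v 1.812 2.446 3.14
v -2.952 -3.423 -0.643
v -2.379 -3.32 -1.529
v -1.774 -2.674 -1.063
v -2.348 -2.777 -0.177
v -2.766 -2.933 -1.564
v -2.161 -2.287 -1.098
v -3.202 -2.677 -1.353
v -2.598 -2.031 -0.887
v -3.572 -2.62 -0.952
v -2.968 -1.974 -0.485
v -3.776 -2.779 -0.467
v -3.171 -2.133 -0.001
v -3.759 -3.111 -0.03
v -3.154 -2.465 0.436
v -3.526 -3.526 0.243
v -2.921 -2.88 0.709
v -3.139 -3.913 0.278
v -2.534 -3.267 0.744
v -2.702 -4.169 0.067
v -2.098 -3.523 0.533
v -2.332 -4.226 -0.335
v -1.728 -3.58 0.132
v -2.129 -4.067 -0.819
v -1.524 -3.421 -0.353
v -2.146 -3.735 -1.256
v -1.541 -3.089 -0.79
v -4.734 3.427 3.522
v -4.174 3.762 4.083
v -3.814 4.248 2.116
v -3.255 4.583 2.677
v -4.125 2.577 3.423
v -3.566 2.912 3.984
v -3.206 3.398 2.017
v -2.646 3.733 2.578
f 2 1 5
f 2 5 3
f 3 5 6
f 3 6 4
f 5 1 7
f 5 7 6
f 6 7 8
f 6 8 4
f 7 1 9
f 7 9 8
f 8 9 10
f 8 10 4
f 9 1 11
f 9 11 10
f 10 11 12
f 10 12 4
f 11 1 13
f 11 13 12
f 12 13 14
f 12 14 4
f 13 1 15
f 13 15 14
f 14 15 16
f 14 16 4
f 15 1 17
f 15 17 16
f 16 17 18
f 16 18 4
f 17 1 19
f 17 19 18
f 18 19 20
f 18 20 4
f 19 1 21
f 19 21 20
f 20 21 22
f 20 22 4
f 21 1 23
f 21 23 22
f 22 23 24
f 22 24 4
f 23 1 25
f 23 25 24
f 24 25 26
f 24 26 4
f 25 1 27
f 25 27 26
f 26 27 28
f 26 28 4
f 27 1 29
f 27 29 28
f 28 29 30
f 28 30 4
f 29 1 31
f 29 31 30
f 30 31 32
f 30 32 4
f 31 1 2
f 31 2 32
f 32 2 3
f 32 3 4
f 34 33 37
f 34 37 35
f 35 37 38
f 35 38 36
f 37 33 39
f 37 39 38
f 38 39 40
f 38 40 36
f 39 33 41
f 39 41 40
f 40 41 42
f 40 42 36
f 41 33 43
f 41 43 42
f 42 43 44
f 42 44 36
f 43 33 45
f 43 45 44
f 44 45 46
f 44 46 36
f 45 33 47
f 45 47 46
f 46 47 48
f 46 48 36
f 47 33 49
f 47 49 48
f 48 49 50
f 48 50 36
f 49 33 51
f 49 51 50
f 50 51 52
f 50 52 36
f 51 33 34
f 51 34 52
f 52 34 35
f 52 35 36
f 54 56 53
f 57 54 53
f 53 56 55
f 55 57 53
f 54 60 56
f 58 54 57
f 58 60 54
f 56 60 55
f 59 57 55
f 55 60 59
f 59 58 57
f 60 58 59
f 62 61 65
f 62 65 63
f 63 65 66
f 63 66 64
f 65 61 67
f 65 67 66
f 66 67 68
f 66 68 64
f 67 61 69
f 67 69 68
f 68 69 70
f 68 70 64
f 69 61 71
f 69 71 70
f 70 71 72
f 70 72 64
f 71 61 73
f 71 73 72
f 72 73 74
f 72 74 64
f 73 61 75
f 73 75 74
f 74 75 76
f 74 76 64
f 75 61 77
f 75 77 76
f 76 77 78
f 76 78 64
f 77 61 79
f 77 79 78
f 78 79 80
f 78 80 64
f 79 61 81
f 79 81 80
f 80 81 82
f 80 82 64
f 81 61 83
f 81 83 82
f 82 83 84
f 82 84 64
f 83 61 85
f 83 85 84
f 84 85 86
f 84 86 64
f 85 61 62
f 85 62 86
f 86 62 63
f 86 63 64
f 88 90 87
f 91 88 87
f 87 90 89
f 89 91 87
f 88 94 90
f 92 88 91
f 92 94 88
f 90 94 89
f 93 91 89
f 89 94 93
f 93 92 91
f 94 92 93



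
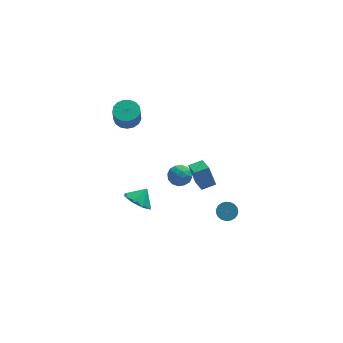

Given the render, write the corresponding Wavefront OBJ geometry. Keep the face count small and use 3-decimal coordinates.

v 1.37 1.298 -1.887
v 1.909 1.217 -2.442
v 1.131 0.063 -1.938
v 1.67 -0.018 -2.493
v 1.884 0.155 -1.766
v 2.032 0.919 -1.734
v 1.008 0.361 -2.646
v 1.156 1.125 -2.614
v 1.685 0.638 -2.911
v 2.227 0.51 -2.367
v 0.813 0.77 -2.013
v 1.355 0.642 -1.469
v 1.661 1.366 -2.16
v 1.379 -0.086 -2.22
v 1.505 0.016 -1.792
v 1.822 -0.032 -2.119
v 1.733 1.191 -1.744
v 2.05 1.143 -2.07
v 2.035 0.519 -1.673
v 0.99 0.137 -2.31
v 1.307 0.089 -2.636
v 1.218 1.312 -2.261
v 1.535 1.264 -2.588
v 1.005 0.761 -2.707
v 1.846 0.978 -2.762
v 1.705 0.252 -2.792
v 1.316 0.475 -2.882
v 1.403 0.924 -2.863
v 2.164 0.903 -2.442
v 2.023 0.177 -2.473
v 2.149 0.279 -2.045
v 2.236 0.728 -2.026
v 2.032 0.563 -2.718
v 1.017 1.103 -1.907
v 0.876 0.377 -1.938
v 0.804 0.552 -2.354
v 0.891 1.001 -2.335
v 1.335 1.028 -1.588
v 1.194 0.302 -1.618
v 1.637 0.356 -1.517
v 1.724 0.805 -1.498
v 1.008 0.717 -1.662
v 3.832 -1.815 -3.649
v 4.178 -2.251 -3.965
v 4.014 -2.96 -3.167
v 3.668 -2.525 -2.851
v 4.363 -2.129 -3.819
v 4.199 -2.838 -3.021
v 4.457 -1.953 -3.643
v 4.293 -2.662 -2.845
v 4.443 -1.753 -3.468
v 4.279 -2.462 -2.67
v 4.323 -1.563 -3.324
v 4.159 -2.273 -2.526
v 4.118 -1.418 -3.237
v 3.954 -2.127 -2.439
v 3.863 -1.341 -3.221
v 3.7 -2.05 -2.423
v 3.604 -1.346 -3.279
v 3.44 -2.055 -2.481
v 3.383 -1.432 -3.4
v 3.22 -2.141 -2.603
v 3.241 -1.585 -3.565
v 3.077 -2.294 -2.767
v 3.2 -1.777 -3.745
v 3.036 -2.486 -2.947
v 3.269 -1.976 -3.907
v 3.105 -2.685 -3.11
v 3.435 -2.147 -4.026
v 3.271 -2.857 -3.228
v 3.67 -2.261 -4.079
v 3.506 -2.97 -3.281
v 3.932 -2.298 -4.057
v 3.769 -3.007 -3.259
v -1.022 0.574 -4.205
v -0.261 0.493 -4.801
v -0.378 0.946 -3.435
v -0.589 1.157 -4.848
v -1.171 1.48 -4.518
v -1.665 1.272 -4.005
v -1.782 0.655 -3.609
v -1.454 -0.009 -3.562
v -0.872 -0.332 -3.892
v -0.378 -0.124 -4.405
v -1.431 1.152 3.448
v -0.648 1.272 3.561
v -0.746 0.907 4.626
v -1.529 0.788 4.512
v -0.807 1.606 3.66
v -0.905 1.241 4.725
v -1.109 1.836 3.711
v -1.207 1.471 4.776
v -1.485 1.909 3.702
v -1.583 1.544 4.767
v -1.848 1.809 3.634
v -1.947 1.444 4.699
v -2.116 1.558 3.523
v -2.214 1.194 4.588
v -2.227 1.215 3.396
v -2.325 0.85 4.461
v -2.155 0.857 3.28
v -2.253 0.492 4.345
v -1.918 0.567 3.202
v -2.016 0.202 4.267
v -1.569 0.411 3.181
v -1.667 0.046 4.246
v -1.188 0.425 3.221
v -1.286 0.06 4.286
v -0.863 0.605 3.312
v -0.961 0.24 4.377
v -0.668 0.911 3.435
v -0.766 0.546 4.5
v 2.452 -1.167 -1.904
v 2.117 -0.707 -0.668
v 2.325 0.044 -2.389
v 1.99 0.503 -1.153
v 3.33 -1.003 -1.727
v 2.995 -0.544 -0.491
v 3.203 0.207 -2.212
v 2.868 0.667 -0.976
f 1 38 17
f 38 12 41
f 17 41 6
f 38 41 17
f 1 17 13
f 17 6 18
f 13 18 2
f 17 18 13
f 1 13 22
f 13 2 23
f 22 23 8
f 13 23 22
f 1 22 34
f 22 8 37
f 34 37 11
f 22 37 34
f 1 34 38
f 34 11 42
f 38 42 12
f 34 42 38
f 2 18 29
f 18 6 32
f 29 32 10
f 18 32 29
f 6 41 19
f 41 12 40
f 19 40 5
f 41 40 19
f 12 42 39
f 42 11 35
f 39 35 3
f 42 35 39
f 11 37 36
f 37 8 24
f 36 24 7
f 37 24 36
f 8 23 28
f 23 2 25
f 28 25 9
f 23 25 28
f 4 30 16
f 30 10 31
f 16 31 5
f 30 31 16
f 4 16 14
f 16 5 15
f 14 15 3
f 16 15 14
f 4 14 21
f 14 3 20
f 21 20 7
f 14 20 21
f 4 21 26
f 21 7 27
f 26 27 9
f 21 27 26
f 4 26 30
f 26 9 33
f 30 33 10
f 26 33 30
f 5 31 19
f 31 10 32
f 19 32 6
f 31 32 19
f 3 15 39
f 15 5 40
f 39 40 12
f 15 40 39
f 7 20 36
f 20 3 35
f 36 35 11
f 20 35 36
f 9 27 28
f 27 7 24
f 28 24 8
f 27 24 28
f 10 33 29
f 33 9 25
f 29 25 2
f 33 25 29
f 44 43 47
f 44 47 45
f 45 47 48
f 45 48 46
f 47 43 49
f 47 49 48
f 48 49 50
f 48 50 46
f 49 43 51
f 49 51 50
f 50 51 52
f 50 52 46
f 51 43 53
f 51 53 52
f 52 53 54
f 52 54 46
f 53 43 55
f 53 55 54
f 54 55 56
f 54 56 46
f 55 43 57
f 55 57 56
f 56 57 58
f 56 58 46
f 57 43 59
f 57 59 58
f 58 59 60
f 58 60 46
f 59 43 61
f 59 61 60
f 60 61 62
f 60 62 46
f 61 43 63
f 61 63 62
f 62 63 64
f 62 64 46
f 63 43 65
f 63 65 64
f 64 65 66
f 64 66 46
f 65 43 67
f 65 67 66
f 66 67 68
f 66 68 46
f 67 43 69
f 67 69 68
f 68 69 70
f 68 70 46
f 69 43 71
f 69 71 70
f 70 71 72
f 70 72 46
f 71 43 73
f 71 73 72
f 72 73 74
f 72 74 46
f 73 43 44
f 73 44 74
f 74 44 45
f 74 45 46
f 76 75 78
f 76 78 77
f 78 75 79
f 78 79 77
f 79 75 80
f 79 80 77
f 80 75 81
f 80 81 77
f 81 75 82
f 81 82 77
f 82 75 83
f 82 83 77
f 83 75 84
f 83 84 77
f 84 75 76
f 84 76 77
f 86 85 89
f 86 89 87
f 87 89 90
f 87 90 88
f 89 85 91
f 89 91 90
f 90 91 92
f 90 92 88
f 91 85 93
f 91 93 92
f 92 93 94
f 92 94 88
f 93 85 95
f 93 95 94
f 94 95 96
f 94 96 88
f 95 85 97
f 95 97 96
f 96 97 98
f 96 98 88
f 97 85 99
f 97 99 98
f 98 99 100
f 98 100 88
f 99 85 101
f 99 101 100
f 100 101 102
f 100 102 88
f 101 85 103
f 101 103 102
f 102 103 104
f 102 104 88
f 103 85 105
f 103 105 104
f 104 105 106
f 104 106 88
f 105 85 107
f 105 107 106
f 106 107 108
f 106 108 88
f 107 85 109
f 107 109 108
f 108 109 110
f 108 110 88
f 109 85 111
f 109 111 110
f 110 111 112
f 110 112 88
f 111 85 86
f 111 86 112
f 112 86 87
f 112 87 88
f 114 116 113
f 117 114 113
f 113 116 115
f 115 117 113
f 114 120 116
f 118 114 117
f 118 120 114
f 116 120 115
f 119 117 115
f 115 120 119
f 119 118 117
f 120 118 119

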